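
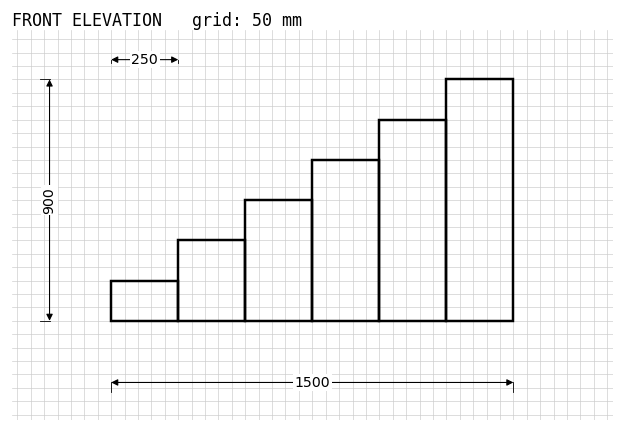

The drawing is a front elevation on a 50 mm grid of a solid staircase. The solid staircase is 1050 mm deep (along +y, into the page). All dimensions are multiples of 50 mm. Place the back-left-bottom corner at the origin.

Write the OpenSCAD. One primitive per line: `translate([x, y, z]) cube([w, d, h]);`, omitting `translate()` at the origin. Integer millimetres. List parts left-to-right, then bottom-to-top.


cube([250, 1050, 150]);
translate([250, 0, 0]) cube([250, 1050, 300]);
translate([500, 0, 0]) cube([250, 1050, 450]);
translate([750, 0, 0]) cube([250, 1050, 600]);
translate([1000, 0, 0]) cube([250, 1050, 750]);
translate([1250, 0, 0]) cube([250, 1050, 900]);


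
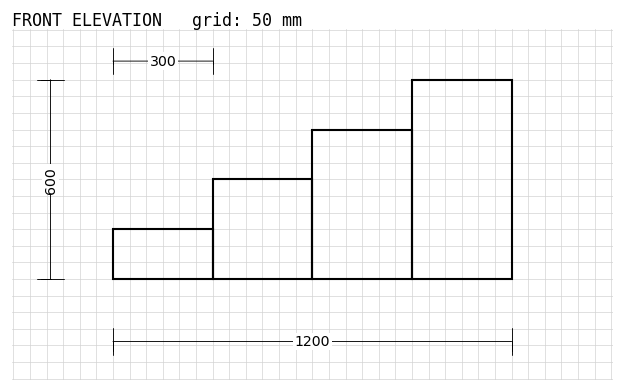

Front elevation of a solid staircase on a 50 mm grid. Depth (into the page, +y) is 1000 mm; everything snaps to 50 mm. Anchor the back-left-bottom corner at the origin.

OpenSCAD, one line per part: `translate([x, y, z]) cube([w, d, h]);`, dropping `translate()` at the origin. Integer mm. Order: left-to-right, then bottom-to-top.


cube([300, 1000, 150]);
translate([300, 0, 0]) cube([300, 1000, 300]);
translate([600, 0, 0]) cube([300, 1000, 450]);
translate([900, 0, 0]) cube([300, 1000, 600]);


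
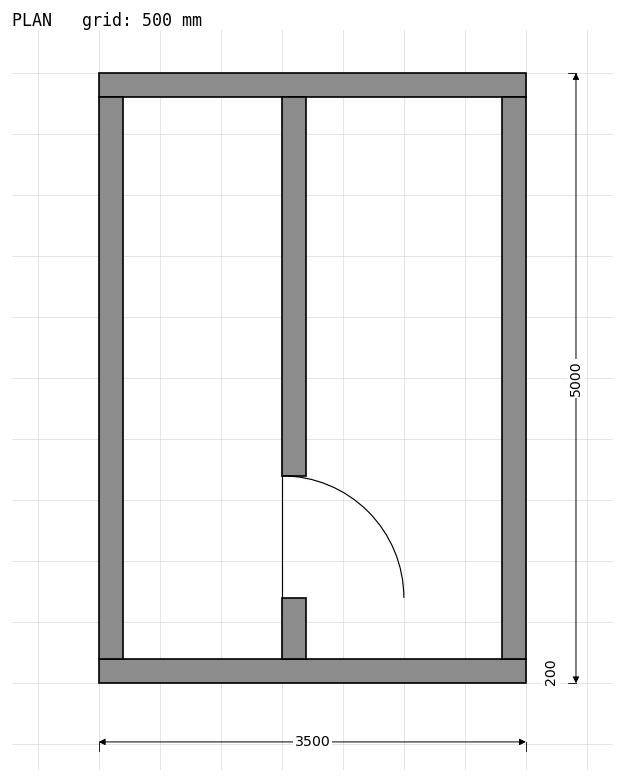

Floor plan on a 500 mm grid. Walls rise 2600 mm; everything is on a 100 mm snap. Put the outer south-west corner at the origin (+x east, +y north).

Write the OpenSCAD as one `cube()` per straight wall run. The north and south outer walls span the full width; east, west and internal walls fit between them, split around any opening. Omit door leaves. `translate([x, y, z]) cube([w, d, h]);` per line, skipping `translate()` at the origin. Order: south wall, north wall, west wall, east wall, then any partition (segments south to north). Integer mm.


cube([3500, 200, 2600]);
translate([0, 4800, 0]) cube([3500, 200, 2600]);
translate([0, 200, 0]) cube([200, 4600, 2600]);
translate([3300, 200, 0]) cube([200, 4600, 2600]);
translate([1500, 200, 0]) cube([200, 500, 2600]);
translate([1500, 1700, 0]) cube([200, 3100, 2600]);


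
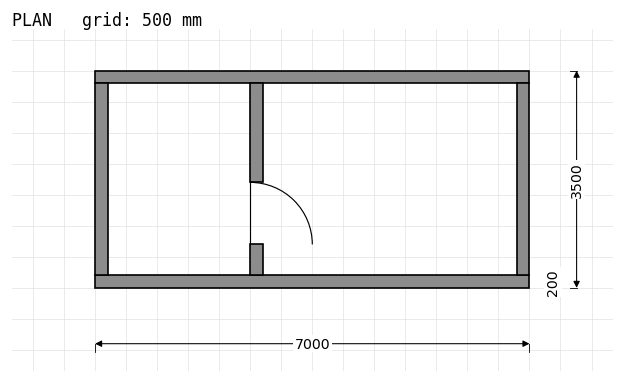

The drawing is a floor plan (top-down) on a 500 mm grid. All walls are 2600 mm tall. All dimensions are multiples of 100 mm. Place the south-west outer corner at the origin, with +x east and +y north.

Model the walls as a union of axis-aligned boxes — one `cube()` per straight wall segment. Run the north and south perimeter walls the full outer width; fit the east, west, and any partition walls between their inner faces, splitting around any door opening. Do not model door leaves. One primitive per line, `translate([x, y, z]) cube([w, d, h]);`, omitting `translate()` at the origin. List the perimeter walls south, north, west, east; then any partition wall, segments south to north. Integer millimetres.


cube([7000, 200, 2600]);
translate([0, 3300, 0]) cube([7000, 200, 2600]);
translate([0, 200, 0]) cube([200, 3100, 2600]);
translate([6800, 200, 0]) cube([200, 3100, 2600]);
translate([2500, 200, 0]) cube([200, 500, 2600]);
translate([2500, 1700, 0]) cube([200, 1600, 2600]);


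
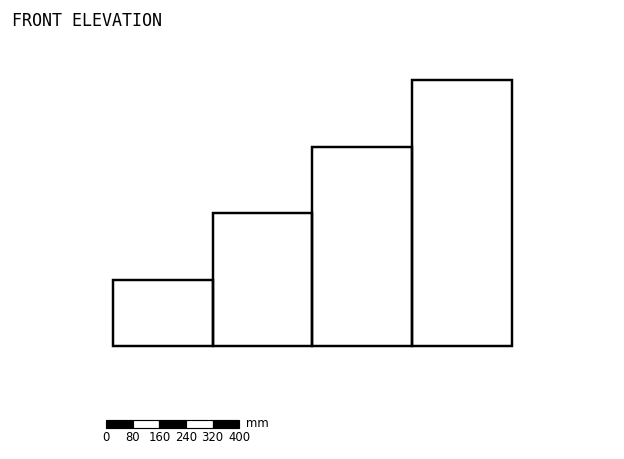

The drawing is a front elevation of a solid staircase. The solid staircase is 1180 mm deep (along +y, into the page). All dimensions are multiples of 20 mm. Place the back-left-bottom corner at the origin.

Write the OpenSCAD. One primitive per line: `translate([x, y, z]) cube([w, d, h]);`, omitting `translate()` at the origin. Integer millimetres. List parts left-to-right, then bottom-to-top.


cube([300, 1180, 200]);
translate([300, 0, 0]) cube([300, 1180, 400]);
translate([600, 0, 0]) cube([300, 1180, 600]);
translate([900, 0, 0]) cube([300, 1180, 800]);


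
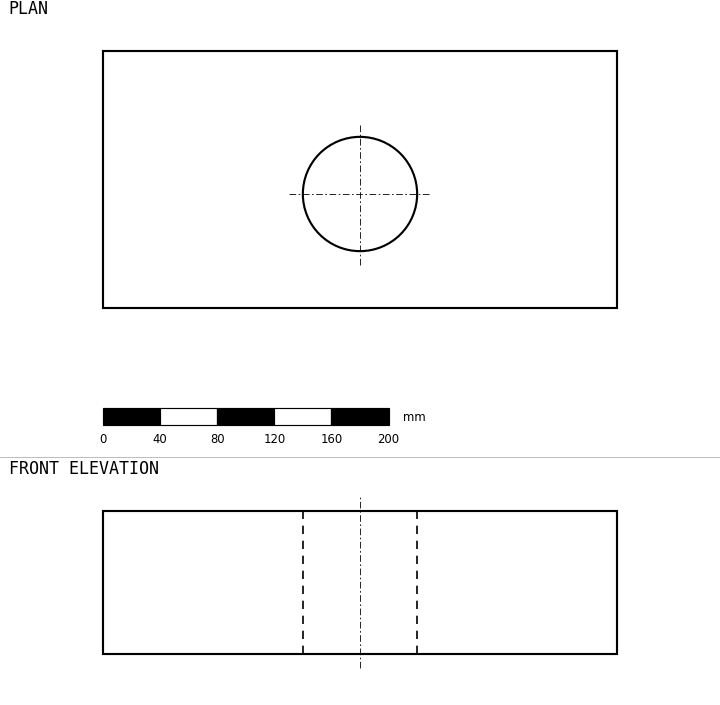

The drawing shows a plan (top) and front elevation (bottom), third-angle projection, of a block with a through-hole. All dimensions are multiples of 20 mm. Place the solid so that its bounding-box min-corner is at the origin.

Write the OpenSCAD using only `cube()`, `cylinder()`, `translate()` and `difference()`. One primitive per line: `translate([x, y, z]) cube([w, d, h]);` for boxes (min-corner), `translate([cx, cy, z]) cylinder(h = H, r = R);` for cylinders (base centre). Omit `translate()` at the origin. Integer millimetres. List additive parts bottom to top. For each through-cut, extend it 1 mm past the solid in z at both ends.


difference() {
  cube([360, 180, 100]);
  translate([180, 80, -1]) cylinder(h = 102, r = 40);
}


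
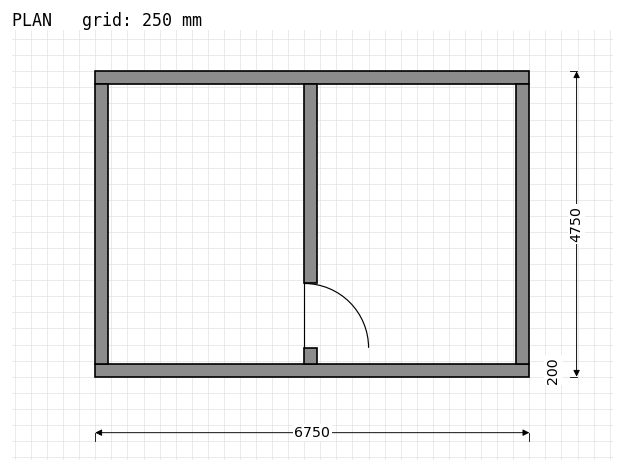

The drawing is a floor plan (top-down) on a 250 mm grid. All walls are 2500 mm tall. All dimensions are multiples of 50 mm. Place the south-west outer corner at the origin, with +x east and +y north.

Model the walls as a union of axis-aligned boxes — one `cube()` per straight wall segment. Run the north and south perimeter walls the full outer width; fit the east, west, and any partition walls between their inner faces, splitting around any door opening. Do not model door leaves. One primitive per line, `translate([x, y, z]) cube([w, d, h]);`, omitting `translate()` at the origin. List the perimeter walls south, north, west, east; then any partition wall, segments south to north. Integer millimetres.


cube([6750, 200, 2500]);
translate([0, 4550, 0]) cube([6750, 200, 2500]);
translate([0, 200, 0]) cube([200, 4350, 2500]);
translate([6550, 200, 0]) cube([200, 4350, 2500]);
translate([3250, 200, 0]) cube([200, 250, 2500]);
translate([3250, 1450, 0]) cube([200, 3100, 2500]);


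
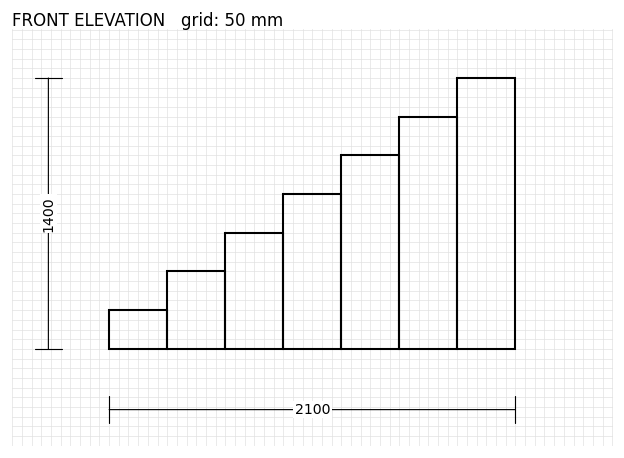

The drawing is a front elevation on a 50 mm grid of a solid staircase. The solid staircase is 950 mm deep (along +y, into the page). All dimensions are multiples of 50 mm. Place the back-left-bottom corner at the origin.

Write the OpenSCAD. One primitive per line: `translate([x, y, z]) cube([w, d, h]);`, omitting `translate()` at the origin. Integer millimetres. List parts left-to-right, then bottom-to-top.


cube([300, 950, 200]);
translate([300, 0, 0]) cube([300, 950, 400]);
translate([600, 0, 0]) cube([300, 950, 600]);
translate([900, 0, 0]) cube([300, 950, 800]);
translate([1200, 0, 0]) cube([300, 950, 1000]);
translate([1500, 0, 0]) cube([300, 950, 1200]);
translate([1800, 0, 0]) cube([300, 950, 1400]);


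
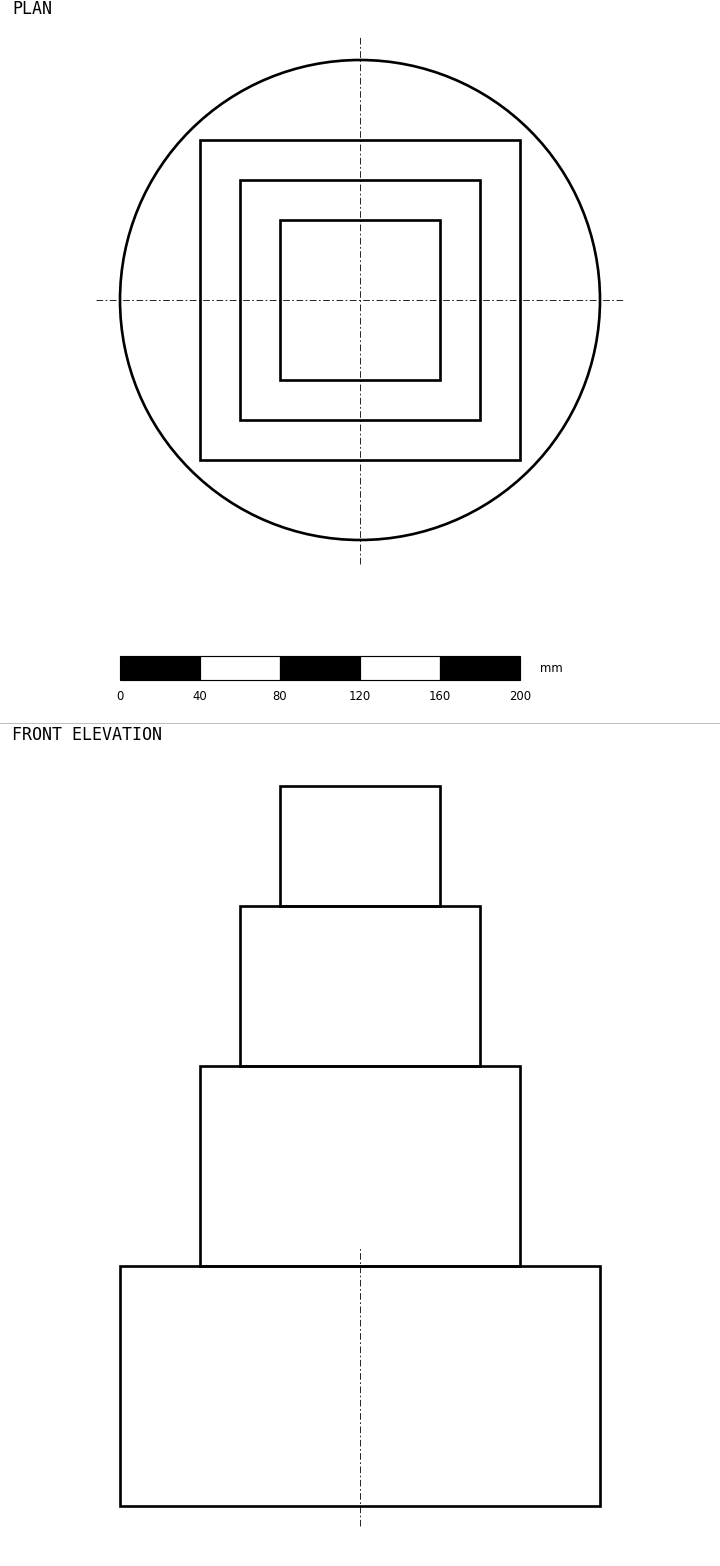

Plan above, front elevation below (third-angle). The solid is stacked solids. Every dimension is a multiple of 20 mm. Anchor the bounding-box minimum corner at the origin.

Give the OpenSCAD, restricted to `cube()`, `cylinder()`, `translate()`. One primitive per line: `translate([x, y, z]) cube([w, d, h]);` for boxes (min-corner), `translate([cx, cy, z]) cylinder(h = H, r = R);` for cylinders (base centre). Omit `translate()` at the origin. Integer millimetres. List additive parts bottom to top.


translate([120, 120, 0]) cylinder(h = 120, r = 120);
translate([40, 40, 120]) cube([160, 160, 100]);
translate([60, 60, 220]) cube([120, 120, 80]);
translate([80, 80, 300]) cube([80, 80, 60]);


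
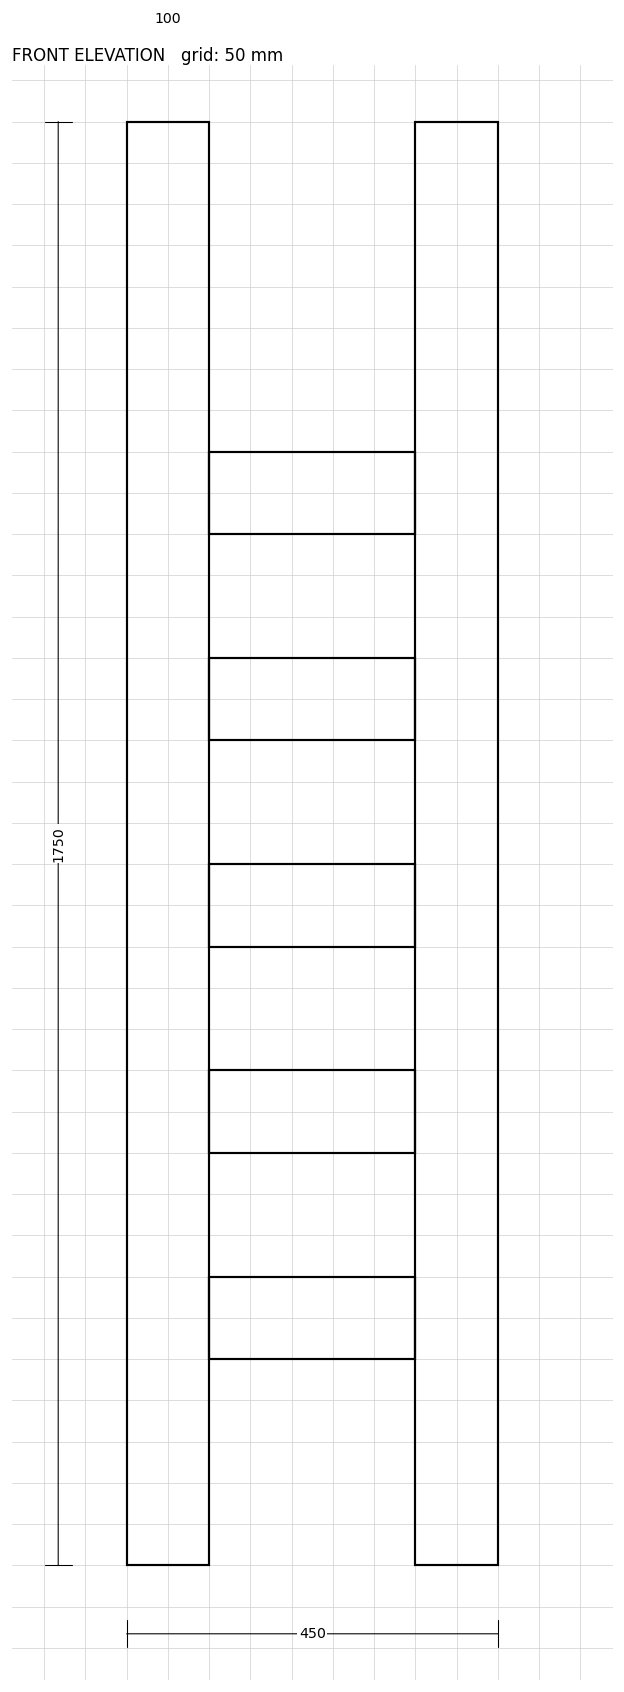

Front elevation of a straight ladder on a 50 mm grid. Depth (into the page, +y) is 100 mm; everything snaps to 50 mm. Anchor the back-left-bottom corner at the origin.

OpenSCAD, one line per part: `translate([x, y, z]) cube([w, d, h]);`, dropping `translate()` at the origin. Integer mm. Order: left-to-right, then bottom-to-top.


cube([100, 100, 1750]);
translate([100, 0, 250]) cube([250, 100, 100]);
translate([100, 0, 500]) cube([250, 100, 100]);
translate([100, 0, 750]) cube([250, 100, 100]);
translate([100, 0, 1000]) cube([250, 100, 100]);
translate([100, 0, 1250]) cube([250, 100, 100]);
translate([350, 0, 0]) cube([100, 100, 1750]);


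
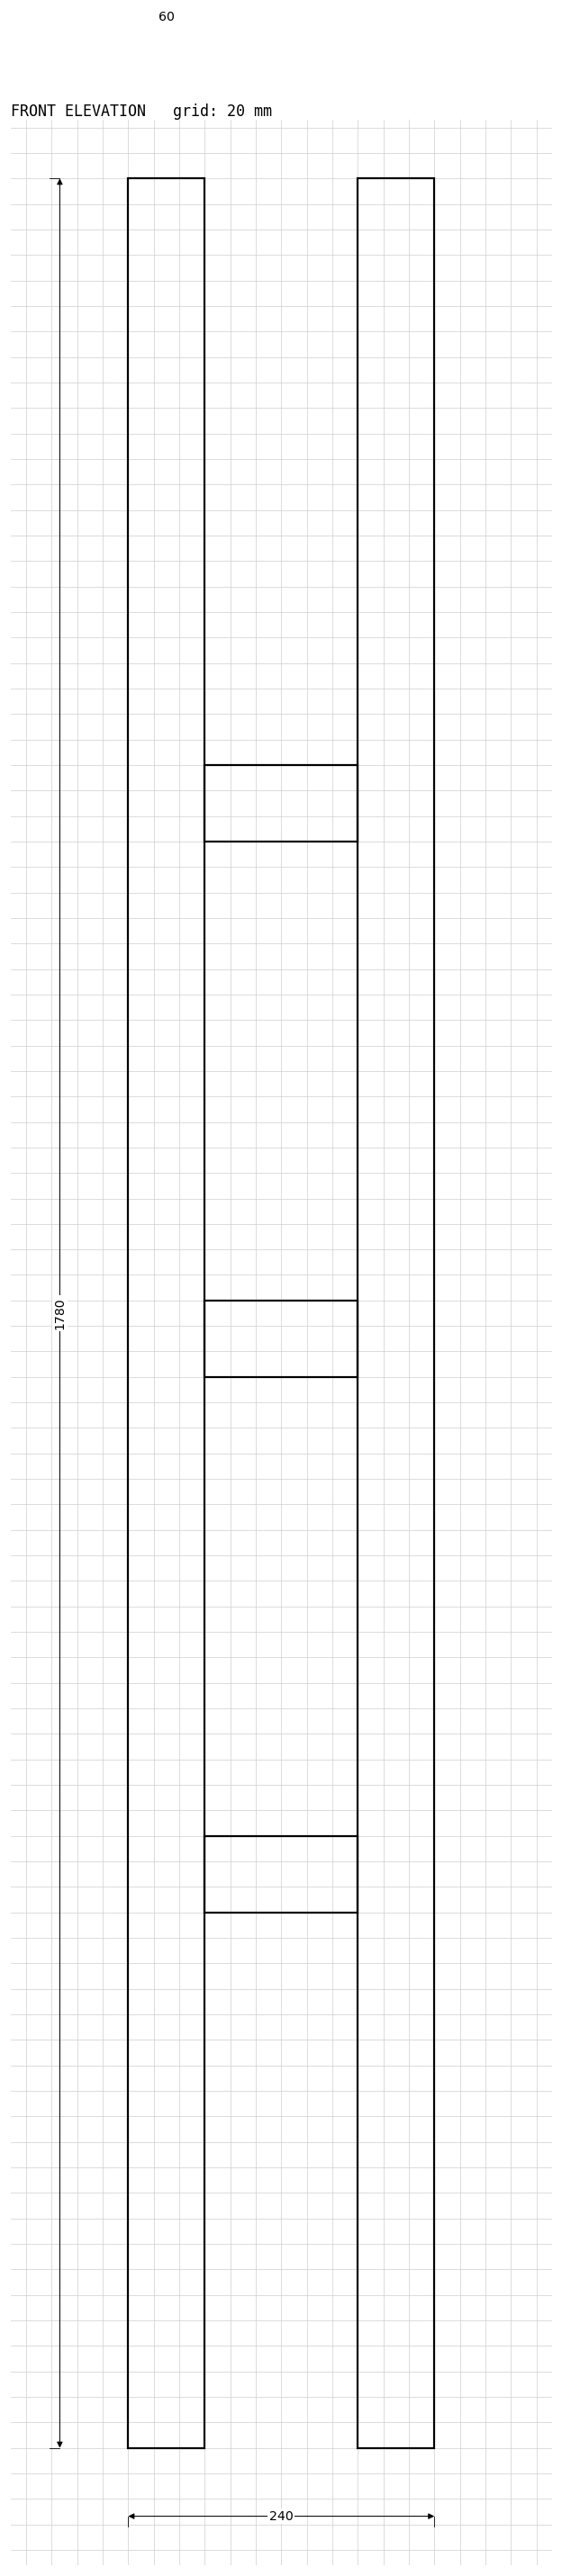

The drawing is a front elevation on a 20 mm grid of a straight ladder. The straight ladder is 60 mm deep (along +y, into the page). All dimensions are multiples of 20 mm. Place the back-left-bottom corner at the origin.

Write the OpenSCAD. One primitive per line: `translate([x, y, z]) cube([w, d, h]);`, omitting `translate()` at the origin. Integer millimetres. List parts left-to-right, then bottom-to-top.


cube([60, 60, 1780]);
translate([60, 0, 420]) cube([120, 60, 60]);
translate([60, 0, 840]) cube([120, 60, 60]);
translate([60, 0, 1260]) cube([120, 60, 60]);
translate([180, 0, 0]) cube([60, 60, 1780]);


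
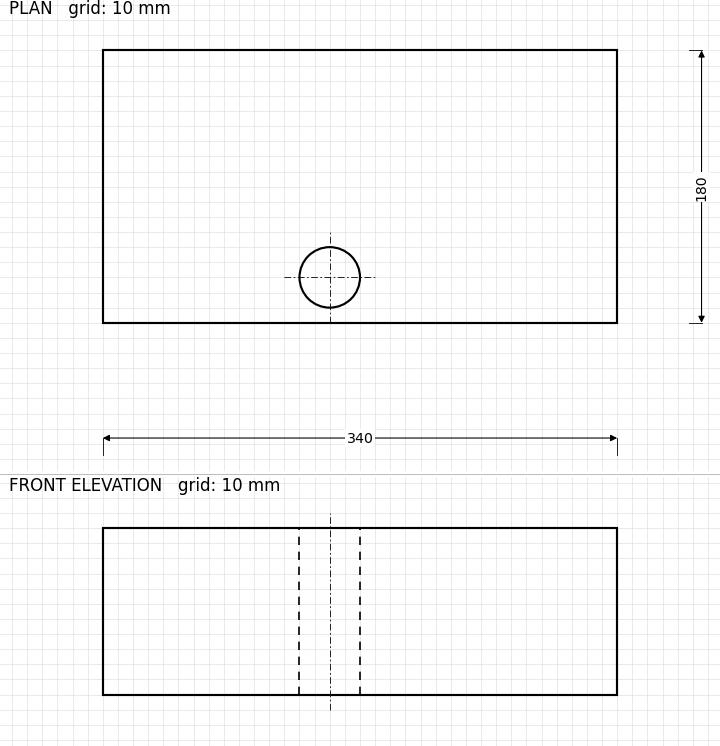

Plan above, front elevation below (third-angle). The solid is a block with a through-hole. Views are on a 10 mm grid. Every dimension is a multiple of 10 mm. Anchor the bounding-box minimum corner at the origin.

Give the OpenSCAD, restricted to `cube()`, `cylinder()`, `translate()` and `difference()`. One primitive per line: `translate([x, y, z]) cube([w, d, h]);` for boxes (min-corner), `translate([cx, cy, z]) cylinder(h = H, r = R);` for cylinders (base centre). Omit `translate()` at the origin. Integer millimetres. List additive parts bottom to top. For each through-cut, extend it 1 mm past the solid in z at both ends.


difference() {
  cube([340, 180, 110]);
  translate([150, 30, -1]) cylinder(h = 112, r = 20);
}


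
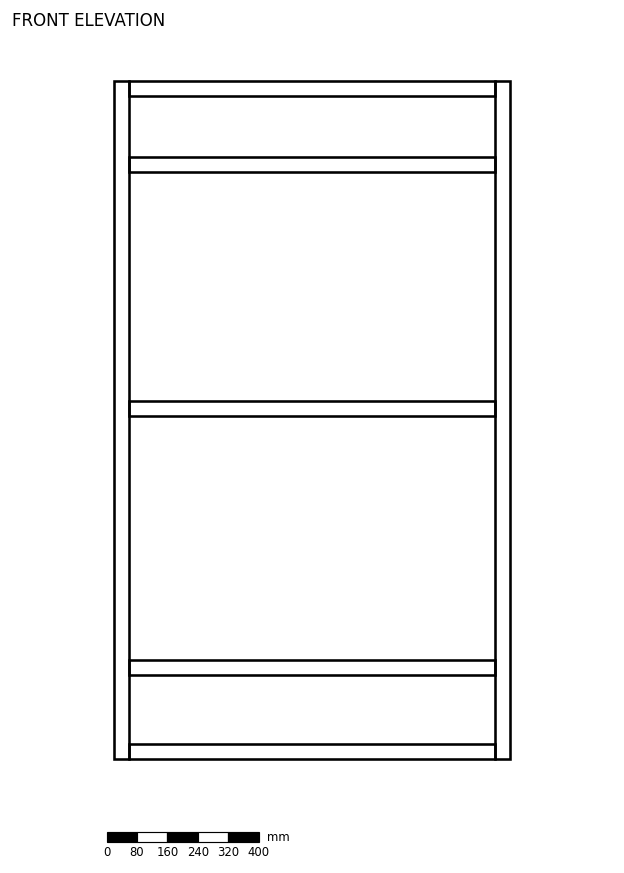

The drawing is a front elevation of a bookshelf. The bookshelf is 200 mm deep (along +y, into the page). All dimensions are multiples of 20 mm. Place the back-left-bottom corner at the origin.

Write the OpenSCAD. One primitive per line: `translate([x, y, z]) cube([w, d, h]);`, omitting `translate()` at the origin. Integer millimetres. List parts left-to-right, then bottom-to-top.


cube([40, 200, 1780]);
translate([40, 0, 0]) cube([960, 200, 40]);
translate([40, 0, 220]) cube([960, 200, 40]);
translate([40, 0, 900]) cube([960, 200, 40]);
translate([40, 0, 1540]) cube([960, 200, 40]);
translate([40, 0, 1740]) cube([960, 200, 40]);
translate([1000, 0, 0]) cube([40, 200, 1780]);


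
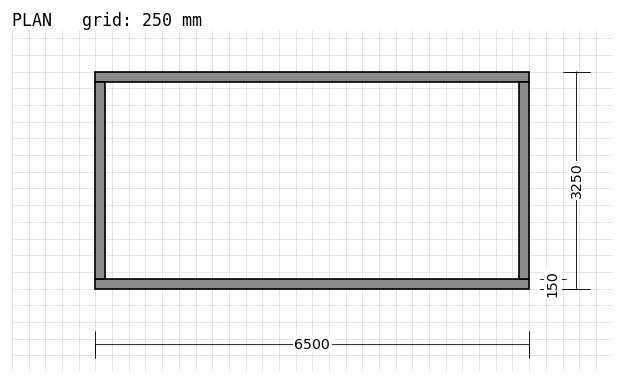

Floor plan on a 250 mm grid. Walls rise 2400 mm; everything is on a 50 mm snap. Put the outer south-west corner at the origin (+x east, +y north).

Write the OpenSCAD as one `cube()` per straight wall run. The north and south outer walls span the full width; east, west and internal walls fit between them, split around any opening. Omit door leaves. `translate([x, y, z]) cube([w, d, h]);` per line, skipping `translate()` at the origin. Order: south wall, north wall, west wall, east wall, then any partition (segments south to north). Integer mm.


cube([6500, 150, 2400]);
translate([0, 3100, 0]) cube([6500, 150, 2400]);
translate([0, 150, 0]) cube([150, 2950, 2400]);
translate([6350, 150, 0]) cube([150, 2950, 2400]);


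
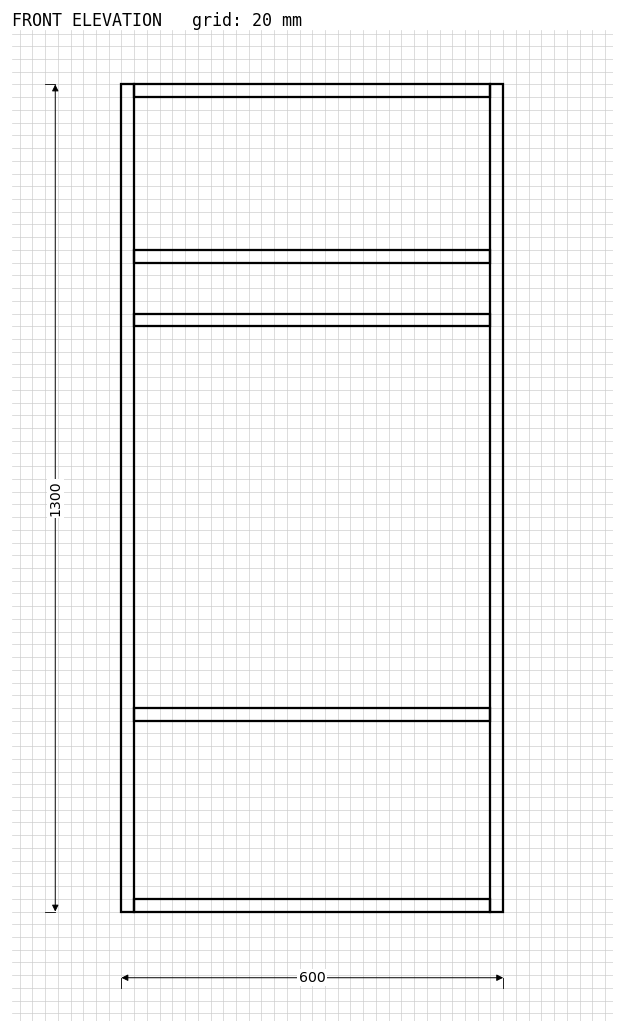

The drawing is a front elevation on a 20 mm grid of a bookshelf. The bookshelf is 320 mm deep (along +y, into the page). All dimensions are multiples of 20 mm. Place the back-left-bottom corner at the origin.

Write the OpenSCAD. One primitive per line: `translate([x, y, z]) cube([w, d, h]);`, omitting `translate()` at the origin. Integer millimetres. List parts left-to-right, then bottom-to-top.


cube([20, 320, 1300]);
translate([20, 0, 0]) cube([560, 320, 20]);
translate([20, 0, 300]) cube([560, 320, 20]);
translate([20, 0, 920]) cube([560, 320, 20]);
translate([20, 0, 1020]) cube([560, 320, 20]);
translate([20, 0, 1280]) cube([560, 320, 20]);
translate([580, 0, 0]) cube([20, 320, 1300]);


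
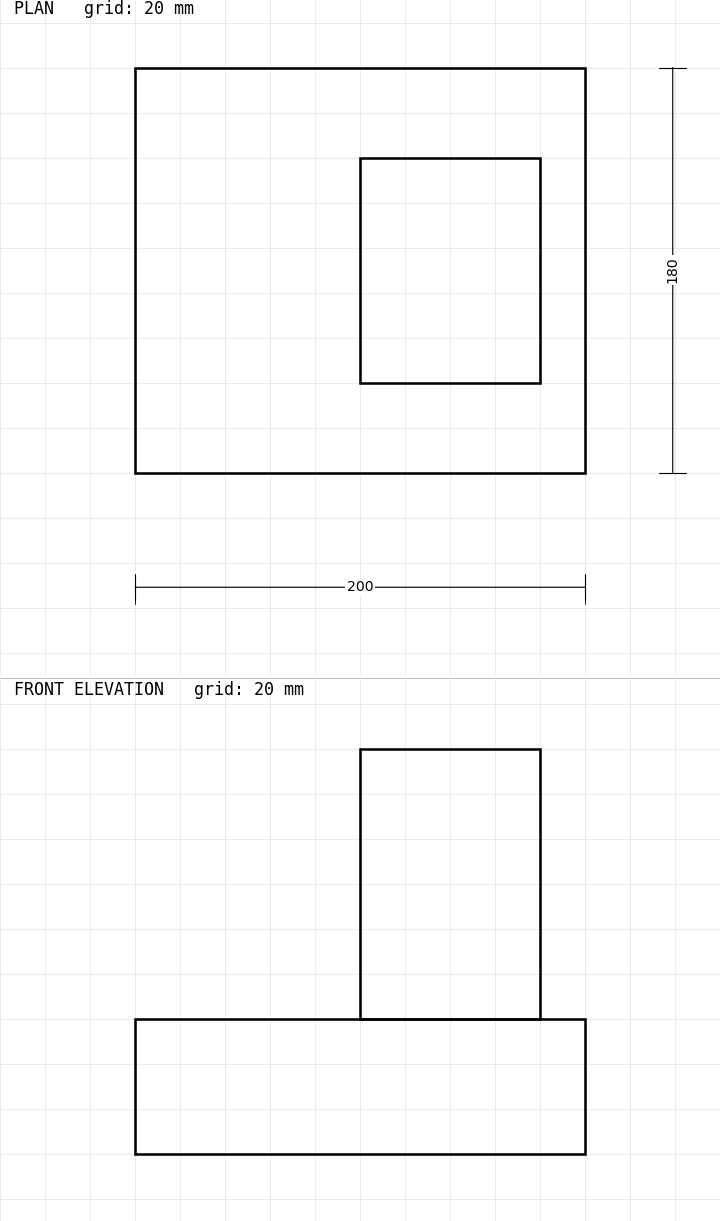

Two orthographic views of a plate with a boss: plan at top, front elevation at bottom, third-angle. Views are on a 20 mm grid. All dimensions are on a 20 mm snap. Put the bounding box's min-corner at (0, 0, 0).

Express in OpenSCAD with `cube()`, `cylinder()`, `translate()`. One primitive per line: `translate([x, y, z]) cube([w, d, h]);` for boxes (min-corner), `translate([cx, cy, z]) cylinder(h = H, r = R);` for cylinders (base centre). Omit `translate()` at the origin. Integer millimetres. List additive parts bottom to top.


cube([200, 180, 60]);
translate([100, 40, 60]) cube([80, 100, 120]);


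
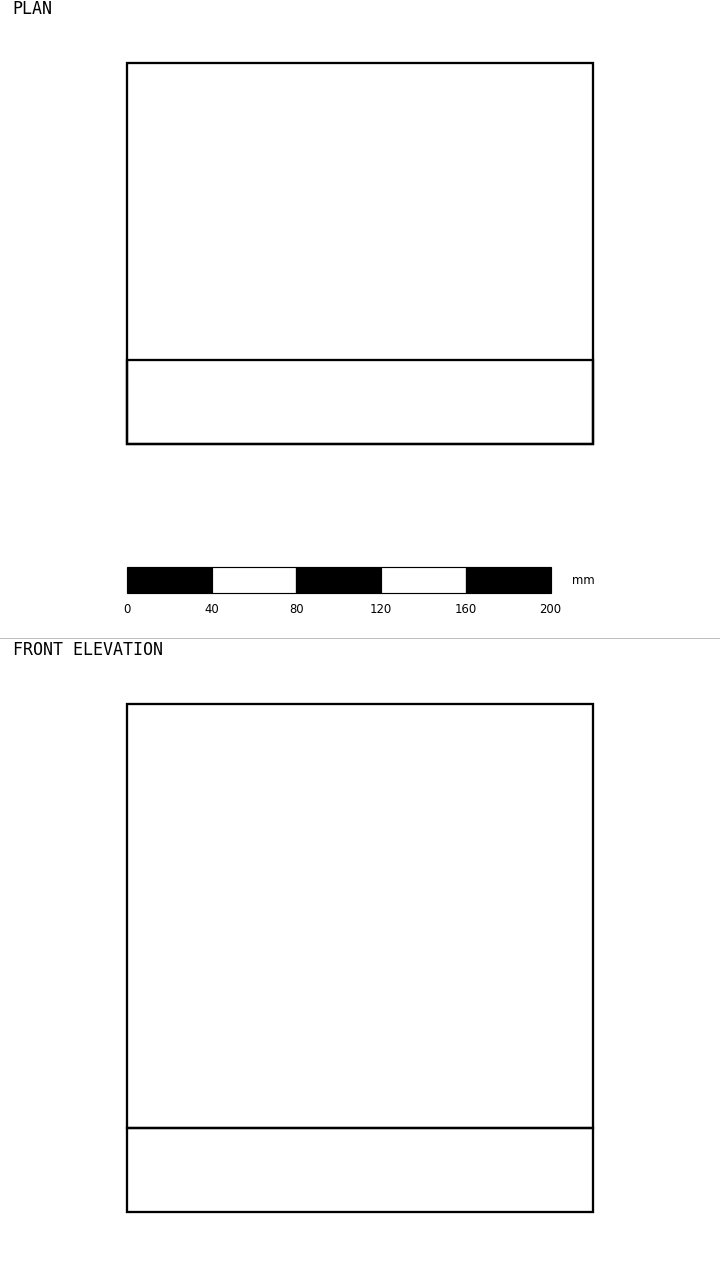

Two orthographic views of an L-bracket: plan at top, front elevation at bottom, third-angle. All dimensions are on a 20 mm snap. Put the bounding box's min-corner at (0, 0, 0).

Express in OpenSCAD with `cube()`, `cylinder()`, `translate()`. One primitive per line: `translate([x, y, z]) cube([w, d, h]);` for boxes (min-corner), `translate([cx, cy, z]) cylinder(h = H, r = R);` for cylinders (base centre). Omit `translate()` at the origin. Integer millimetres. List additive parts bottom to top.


cube([220, 180, 40]);
translate([0, 0, 40]) cube([220, 40, 200]);


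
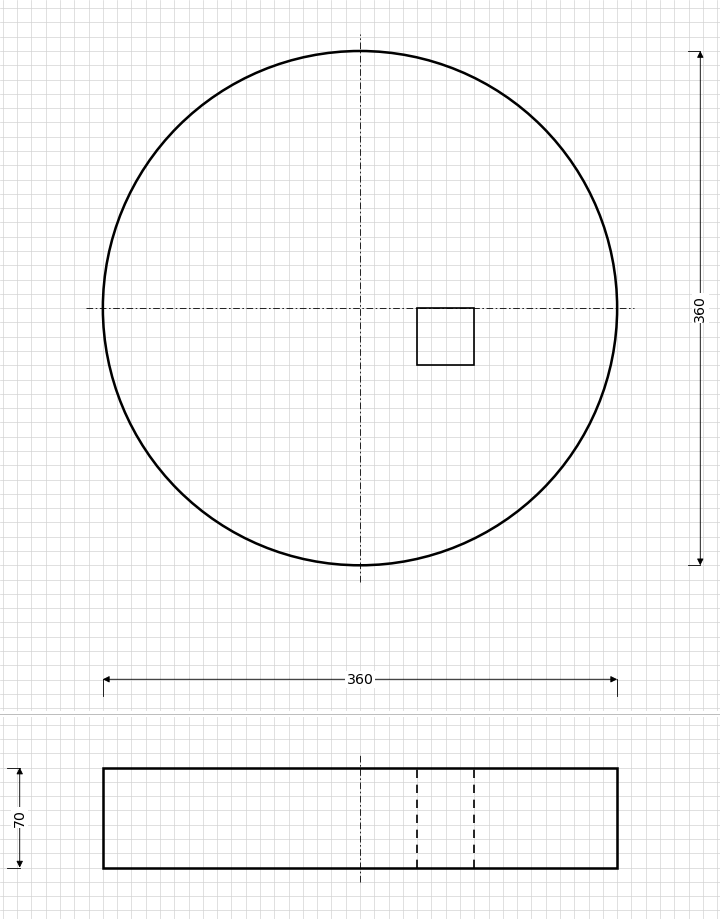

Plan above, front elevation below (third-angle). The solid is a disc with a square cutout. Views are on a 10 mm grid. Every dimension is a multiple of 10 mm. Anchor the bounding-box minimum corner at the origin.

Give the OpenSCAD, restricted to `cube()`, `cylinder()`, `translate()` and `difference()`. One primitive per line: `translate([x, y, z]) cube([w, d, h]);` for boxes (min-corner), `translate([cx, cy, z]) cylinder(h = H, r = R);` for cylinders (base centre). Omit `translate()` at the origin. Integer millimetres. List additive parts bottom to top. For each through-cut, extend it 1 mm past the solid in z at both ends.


difference() {
  translate([180, 180, 0]) cylinder(h = 70, r = 180);
  translate([220, 140, -1]) cube([40, 40, 72]);
}


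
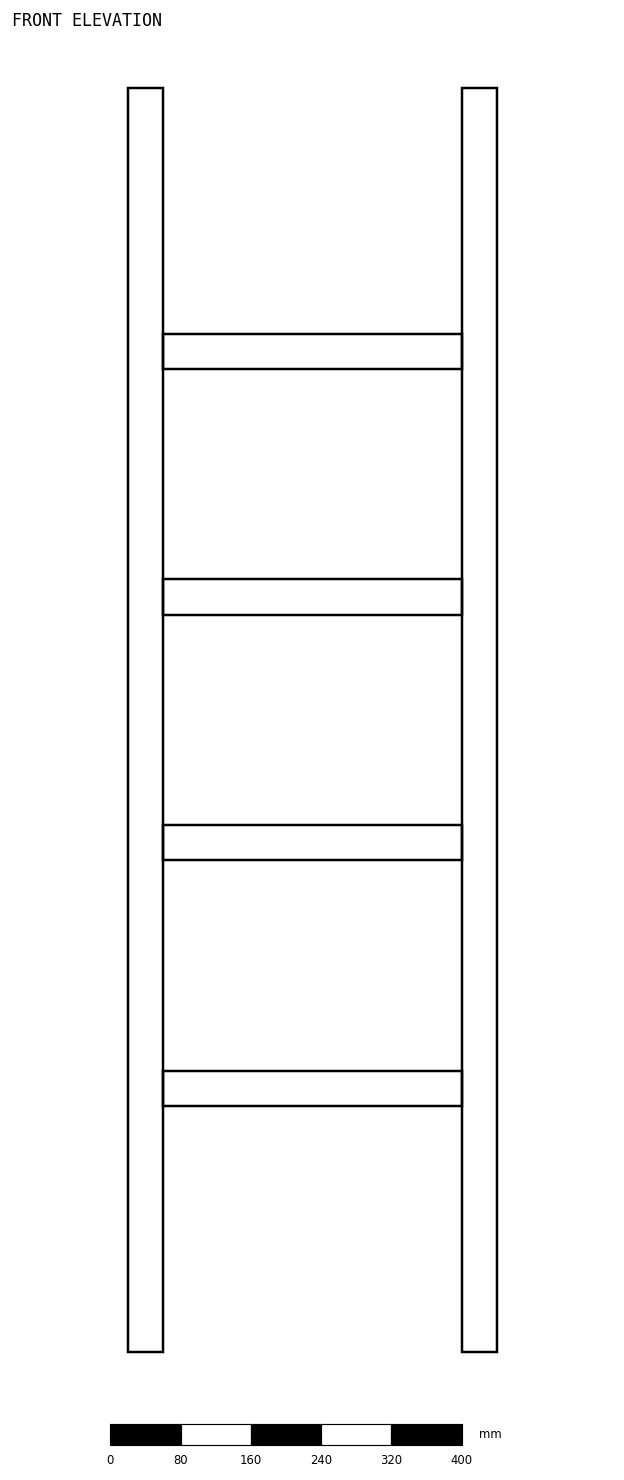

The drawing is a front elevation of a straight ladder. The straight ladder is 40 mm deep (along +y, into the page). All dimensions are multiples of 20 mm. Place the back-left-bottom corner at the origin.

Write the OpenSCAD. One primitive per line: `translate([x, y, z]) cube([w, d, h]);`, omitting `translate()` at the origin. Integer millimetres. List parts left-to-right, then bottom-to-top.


cube([40, 40, 1440]);
translate([40, 0, 280]) cube([340, 40, 40]);
translate([40, 0, 560]) cube([340, 40, 40]);
translate([40, 0, 840]) cube([340, 40, 40]);
translate([40, 0, 1120]) cube([340, 40, 40]);
translate([380, 0, 0]) cube([40, 40, 1440]);


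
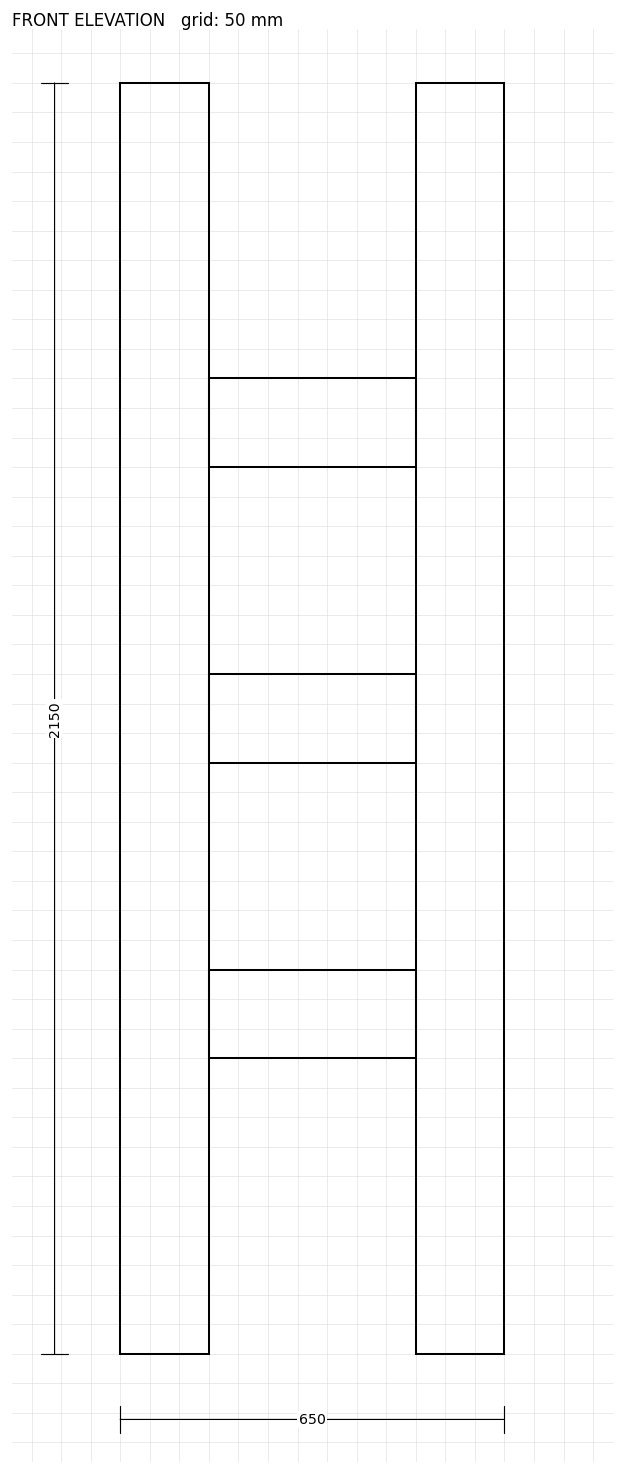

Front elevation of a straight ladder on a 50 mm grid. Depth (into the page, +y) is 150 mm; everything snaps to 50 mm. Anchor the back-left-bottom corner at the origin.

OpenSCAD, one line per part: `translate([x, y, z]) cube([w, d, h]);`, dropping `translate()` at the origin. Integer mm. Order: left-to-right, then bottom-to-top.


cube([150, 150, 2150]);
translate([150, 0, 500]) cube([350, 150, 150]);
translate([150, 0, 1000]) cube([350, 150, 150]);
translate([150, 0, 1500]) cube([350, 150, 150]);
translate([500, 0, 0]) cube([150, 150, 2150]);


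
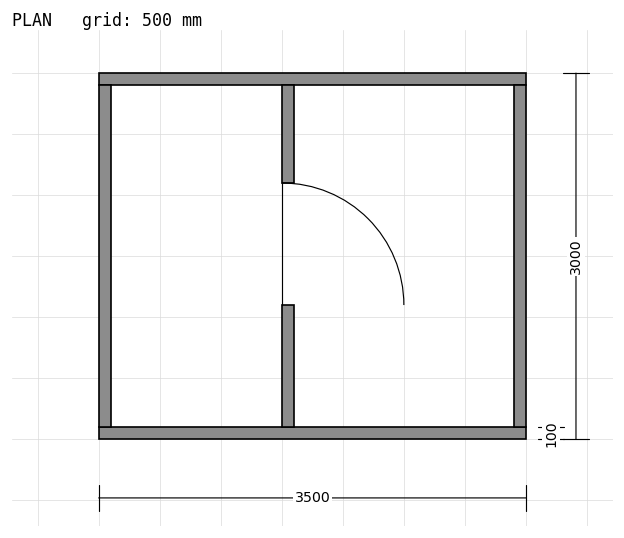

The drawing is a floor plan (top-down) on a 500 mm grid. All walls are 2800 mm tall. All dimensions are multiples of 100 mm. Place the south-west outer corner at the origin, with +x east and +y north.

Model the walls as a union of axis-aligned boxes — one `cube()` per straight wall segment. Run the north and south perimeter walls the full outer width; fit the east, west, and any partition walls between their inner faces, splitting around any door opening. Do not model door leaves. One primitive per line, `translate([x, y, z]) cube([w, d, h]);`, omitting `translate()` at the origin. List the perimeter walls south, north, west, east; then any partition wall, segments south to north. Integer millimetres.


cube([3500, 100, 2800]);
translate([0, 2900, 0]) cube([3500, 100, 2800]);
translate([0, 100, 0]) cube([100, 2800, 2800]);
translate([3400, 100, 0]) cube([100, 2800, 2800]);
translate([1500, 100, 0]) cube([100, 1000, 2800]);
translate([1500, 2100, 0]) cube([100, 800, 2800]);


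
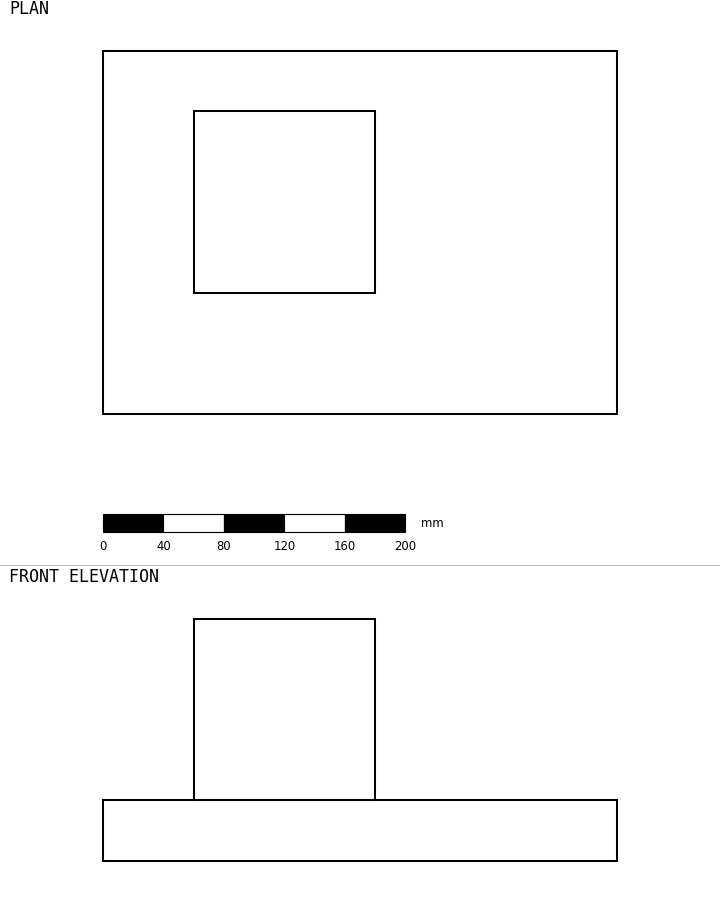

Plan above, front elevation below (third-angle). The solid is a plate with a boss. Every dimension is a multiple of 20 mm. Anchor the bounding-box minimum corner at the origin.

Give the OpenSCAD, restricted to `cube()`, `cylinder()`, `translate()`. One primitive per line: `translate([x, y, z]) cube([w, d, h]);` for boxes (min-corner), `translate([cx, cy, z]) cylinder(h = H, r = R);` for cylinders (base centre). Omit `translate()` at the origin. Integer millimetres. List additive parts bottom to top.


cube([340, 240, 40]);
translate([60, 80, 40]) cube([120, 120, 120]);


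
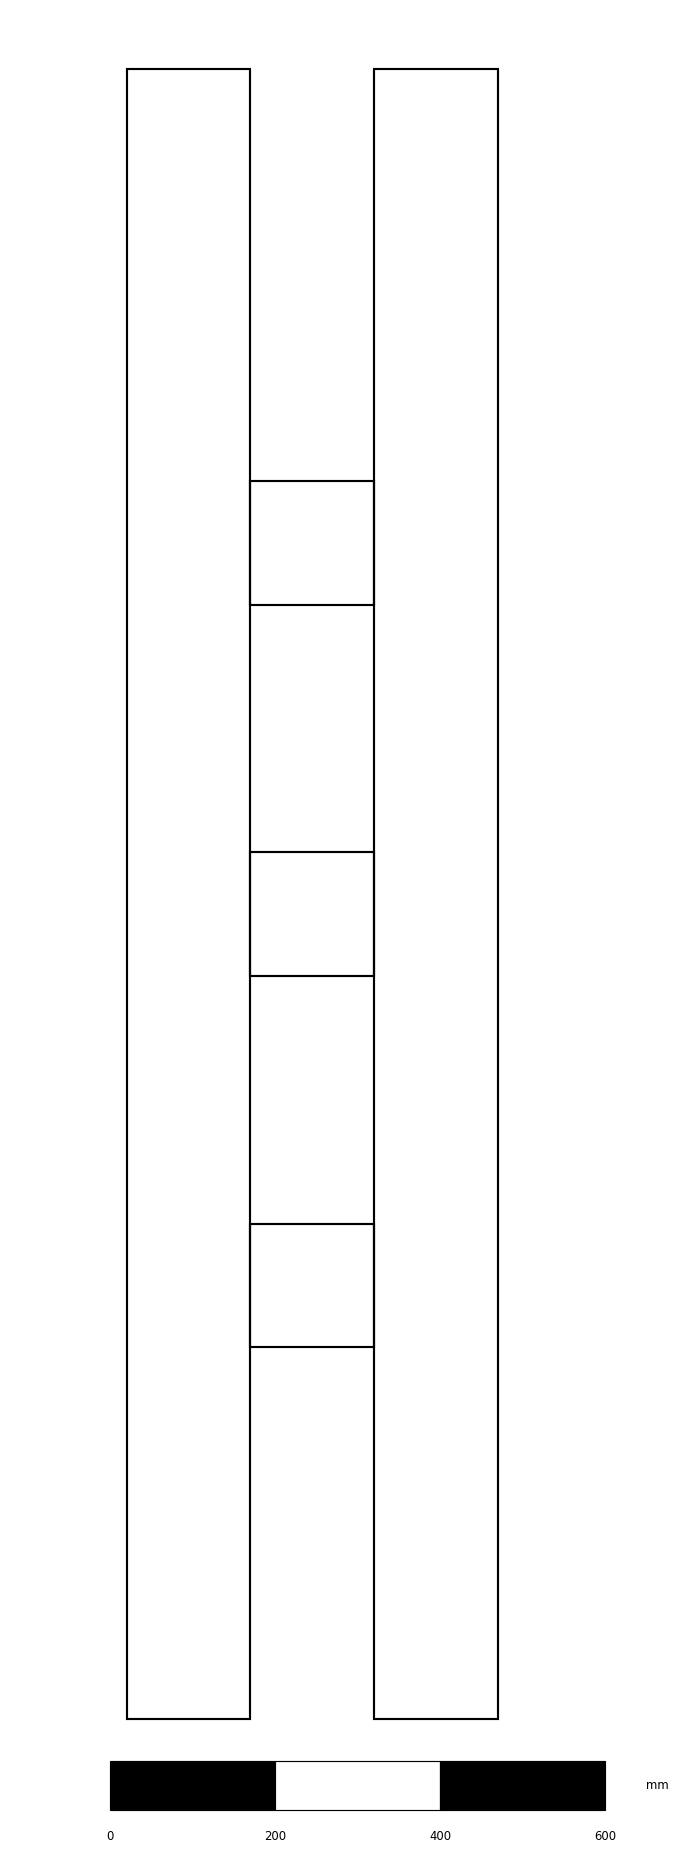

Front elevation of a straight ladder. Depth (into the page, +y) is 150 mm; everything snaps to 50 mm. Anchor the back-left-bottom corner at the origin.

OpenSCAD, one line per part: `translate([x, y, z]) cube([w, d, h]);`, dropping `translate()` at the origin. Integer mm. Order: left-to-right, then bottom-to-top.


cube([150, 150, 2000]);
translate([150, 0, 450]) cube([150, 150, 150]);
translate([150, 0, 900]) cube([150, 150, 150]);
translate([150, 0, 1350]) cube([150, 150, 150]);
translate([300, 0, 0]) cube([150, 150, 2000]);


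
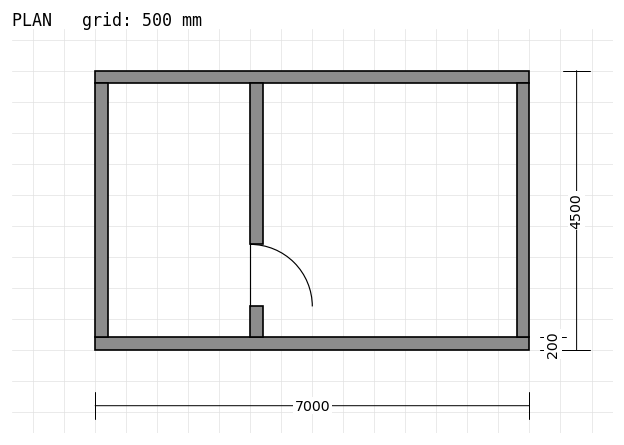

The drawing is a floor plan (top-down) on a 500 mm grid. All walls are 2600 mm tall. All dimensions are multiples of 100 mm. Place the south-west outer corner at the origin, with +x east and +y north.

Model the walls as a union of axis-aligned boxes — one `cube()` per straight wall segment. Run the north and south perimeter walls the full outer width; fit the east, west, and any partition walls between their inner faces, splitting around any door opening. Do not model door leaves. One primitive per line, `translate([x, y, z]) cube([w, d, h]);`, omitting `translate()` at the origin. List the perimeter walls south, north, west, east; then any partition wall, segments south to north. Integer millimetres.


cube([7000, 200, 2600]);
translate([0, 4300, 0]) cube([7000, 200, 2600]);
translate([0, 200, 0]) cube([200, 4100, 2600]);
translate([6800, 200, 0]) cube([200, 4100, 2600]);
translate([2500, 200, 0]) cube([200, 500, 2600]);
translate([2500, 1700, 0]) cube([200, 2600, 2600]);


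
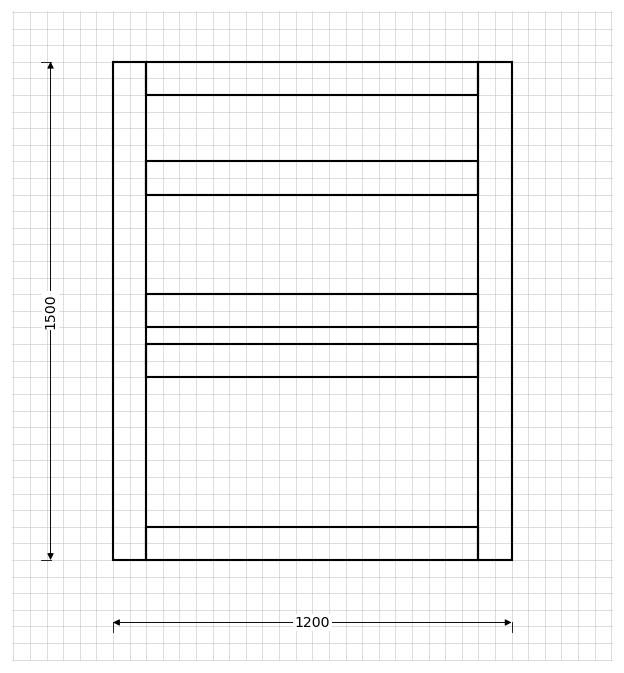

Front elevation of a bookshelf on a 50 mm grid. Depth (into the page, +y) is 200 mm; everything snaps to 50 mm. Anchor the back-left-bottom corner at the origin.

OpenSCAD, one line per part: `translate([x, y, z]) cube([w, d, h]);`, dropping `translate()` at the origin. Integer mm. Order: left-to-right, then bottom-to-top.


cube([100, 200, 1500]);
translate([100, 0, 0]) cube([1000, 200, 100]);
translate([100, 0, 550]) cube([1000, 200, 100]);
translate([100, 0, 700]) cube([1000, 200, 100]);
translate([100, 0, 1100]) cube([1000, 200, 100]);
translate([100, 0, 1400]) cube([1000, 200, 100]);
translate([1100, 0, 0]) cube([100, 200, 1500]);


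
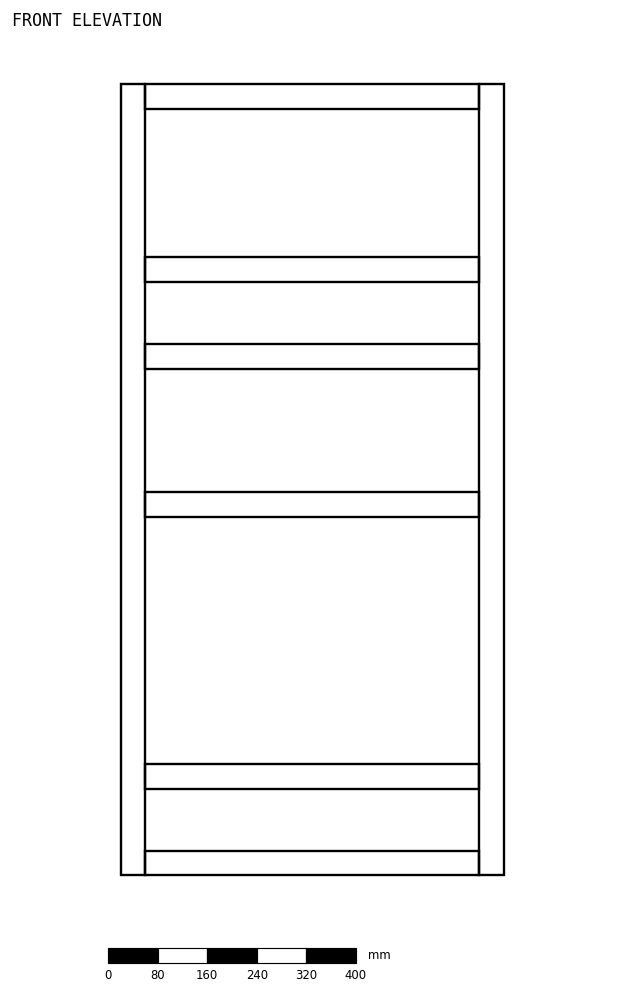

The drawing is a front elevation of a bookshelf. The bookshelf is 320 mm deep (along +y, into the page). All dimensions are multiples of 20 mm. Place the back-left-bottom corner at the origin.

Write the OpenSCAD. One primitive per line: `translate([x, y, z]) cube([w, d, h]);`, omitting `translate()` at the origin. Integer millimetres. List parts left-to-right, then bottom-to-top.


cube([40, 320, 1280]);
translate([40, 0, 0]) cube([540, 320, 40]);
translate([40, 0, 140]) cube([540, 320, 40]);
translate([40, 0, 580]) cube([540, 320, 40]);
translate([40, 0, 820]) cube([540, 320, 40]);
translate([40, 0, 960]) cube([540, 320, 40]);
translate([40, 0, 1240]) cube([540, 320, 40]);
translate([580, 0, 0]) cube([40, 320, 1280]);


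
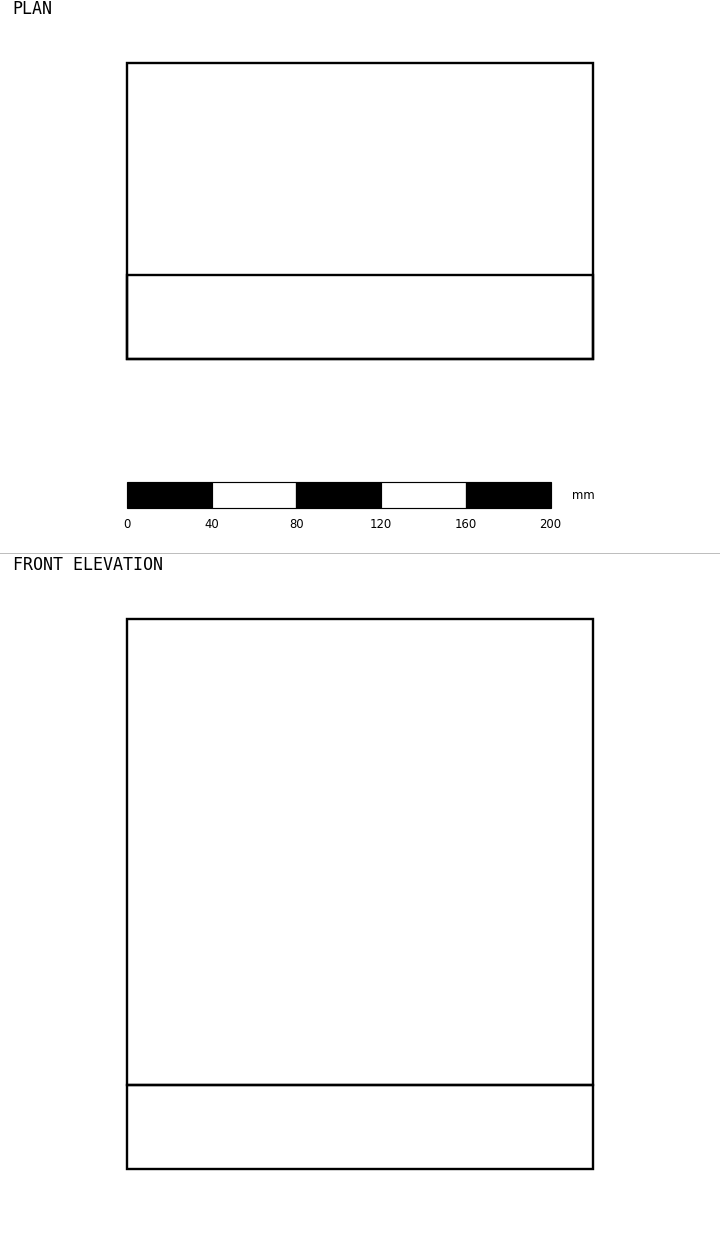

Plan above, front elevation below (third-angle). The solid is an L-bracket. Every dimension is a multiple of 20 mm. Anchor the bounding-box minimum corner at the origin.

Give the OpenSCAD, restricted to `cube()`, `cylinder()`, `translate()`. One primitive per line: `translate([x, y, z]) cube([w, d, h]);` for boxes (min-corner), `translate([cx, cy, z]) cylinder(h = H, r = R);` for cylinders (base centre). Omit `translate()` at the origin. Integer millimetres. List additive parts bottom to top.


cube([220, 140, 40]);
translate([0, 0, 40]) cube([220, 40, 220]);


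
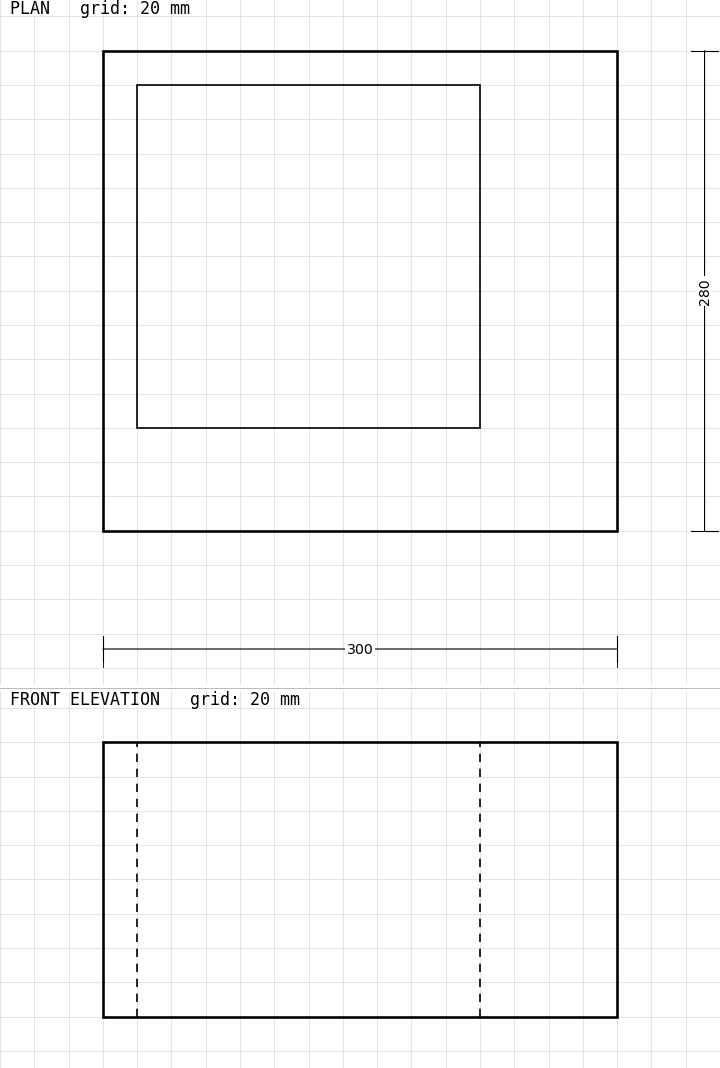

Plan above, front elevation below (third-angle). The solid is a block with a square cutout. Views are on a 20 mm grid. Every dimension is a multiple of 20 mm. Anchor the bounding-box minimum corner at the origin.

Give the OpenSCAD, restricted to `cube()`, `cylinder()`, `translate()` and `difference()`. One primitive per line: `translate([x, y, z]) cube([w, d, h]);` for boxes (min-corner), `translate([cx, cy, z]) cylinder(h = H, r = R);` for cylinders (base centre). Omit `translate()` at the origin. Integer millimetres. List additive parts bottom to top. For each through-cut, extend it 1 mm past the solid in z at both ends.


difference() {
  cube([300, 280, 160]);
  translate([20, 60, -1]) cube([200, 200, 162]);
}


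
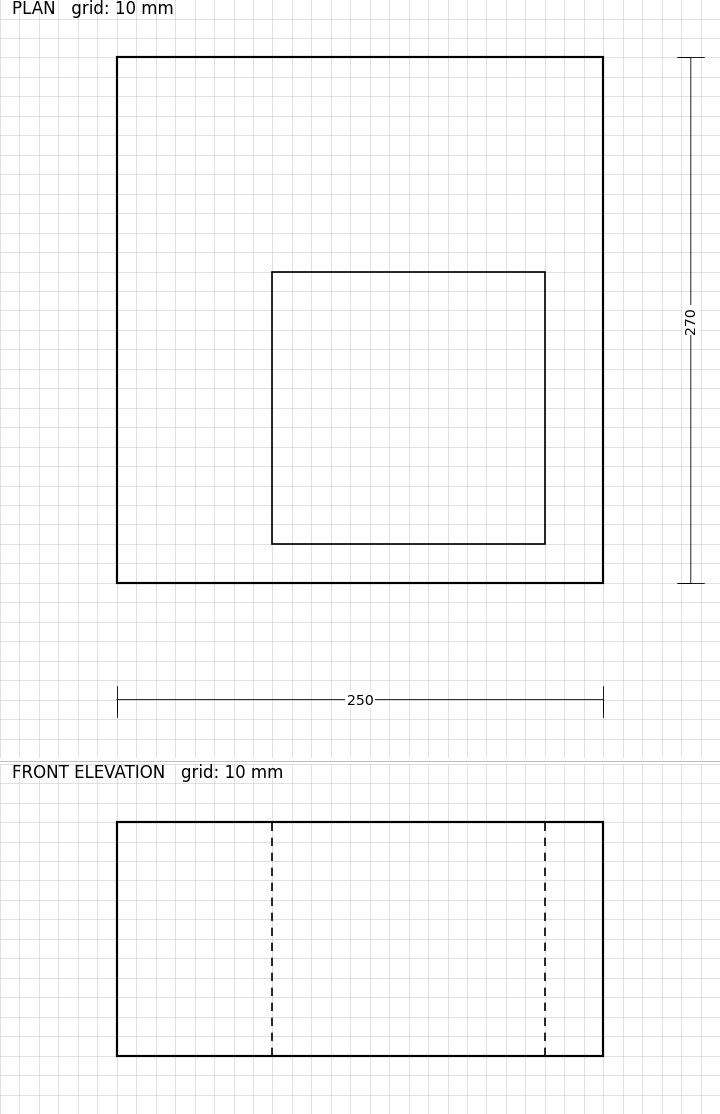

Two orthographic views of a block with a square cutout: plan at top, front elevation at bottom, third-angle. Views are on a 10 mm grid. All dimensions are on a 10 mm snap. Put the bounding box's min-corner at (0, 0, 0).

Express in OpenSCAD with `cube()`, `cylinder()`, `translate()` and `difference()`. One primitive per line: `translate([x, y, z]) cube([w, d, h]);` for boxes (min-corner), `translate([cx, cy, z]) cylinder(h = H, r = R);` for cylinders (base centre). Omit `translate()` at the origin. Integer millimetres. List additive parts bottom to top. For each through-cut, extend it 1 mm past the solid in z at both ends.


difference() {
  cube([250, 270, 120]);
  translate([80, 20, -1]) cube([140, 140, 122]);
}


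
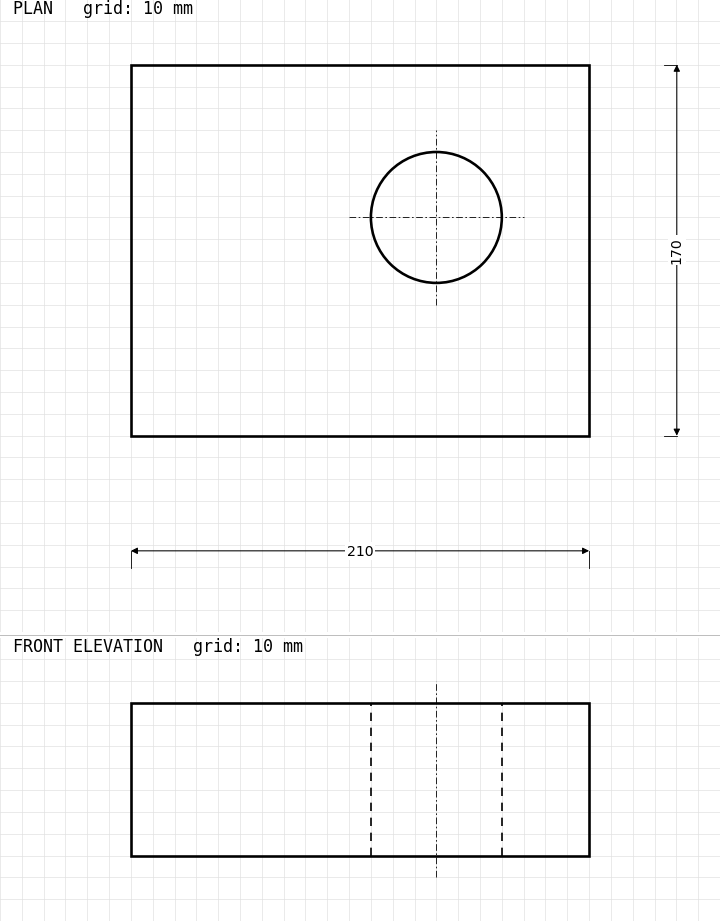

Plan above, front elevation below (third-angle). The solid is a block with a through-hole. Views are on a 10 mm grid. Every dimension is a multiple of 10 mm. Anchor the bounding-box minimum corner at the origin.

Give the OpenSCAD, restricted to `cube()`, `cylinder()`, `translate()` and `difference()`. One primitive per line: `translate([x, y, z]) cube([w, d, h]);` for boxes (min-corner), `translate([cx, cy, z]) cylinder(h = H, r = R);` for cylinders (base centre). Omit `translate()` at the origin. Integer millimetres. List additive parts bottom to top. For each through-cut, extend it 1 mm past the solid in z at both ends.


difference() {
  cube([210, 170, 70]);
  translate([140, 100, -1]) cylinder(h = 72, r = 30);
}


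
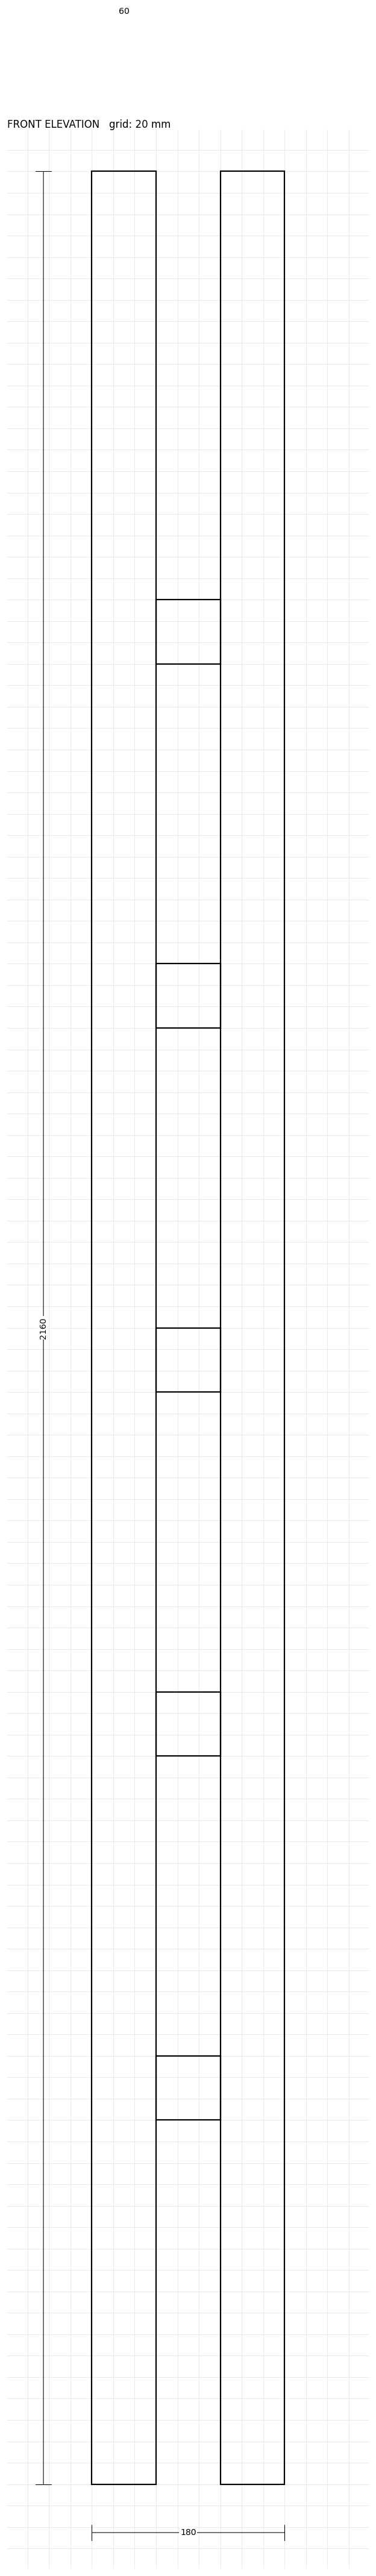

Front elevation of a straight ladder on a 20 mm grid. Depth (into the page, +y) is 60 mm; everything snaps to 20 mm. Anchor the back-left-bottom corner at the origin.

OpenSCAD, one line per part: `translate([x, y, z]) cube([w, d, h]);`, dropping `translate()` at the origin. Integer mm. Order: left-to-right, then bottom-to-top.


cube([60, 60, 2160]);
translate([60, 0, 340]) cube([60, 60, 60]);
translate([60, 0, 680]) cube([60, 60, 60]);
translate([60, 0, 1020]) cube([60, 60, 60]);
translate([60, 0, 1360]) cube([60, 60, 60]);
translate([60, 0, 1700]) cube([60, 60, 60]);
translate([120, 0, 0]) cube([60, 60, 2160]);


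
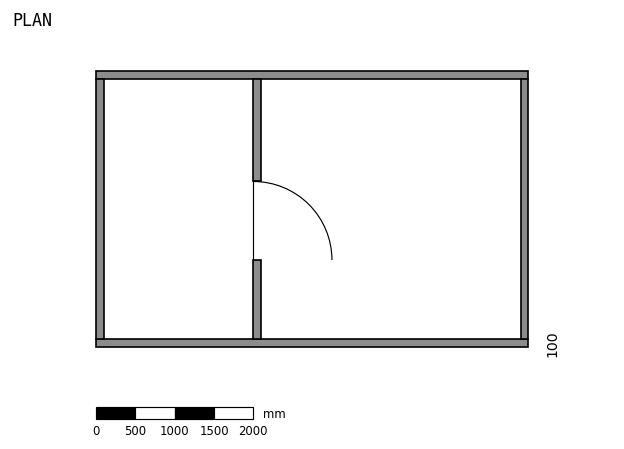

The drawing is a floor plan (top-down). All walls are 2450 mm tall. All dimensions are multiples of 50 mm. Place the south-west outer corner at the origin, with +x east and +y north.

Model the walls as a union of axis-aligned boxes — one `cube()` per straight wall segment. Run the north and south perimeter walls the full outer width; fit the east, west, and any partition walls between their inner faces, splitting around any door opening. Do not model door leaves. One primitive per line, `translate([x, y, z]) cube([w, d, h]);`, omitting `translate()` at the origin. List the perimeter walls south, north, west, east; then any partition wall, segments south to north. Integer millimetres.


cube([5500, 100, 2450]);
translate([0, 3400, 0]) cube([5500, 100, 2450]);
translate([0, 100, 0]) cube([100, 3300, 2450]);
translate([5400, 100, 0]) cube([100, 3300, 2450]);
translate([2000, 100, 0]) cube([100, 1000, 2450]);
translate([2000, 2100, 0]) cube([100, 1300, 2450]);


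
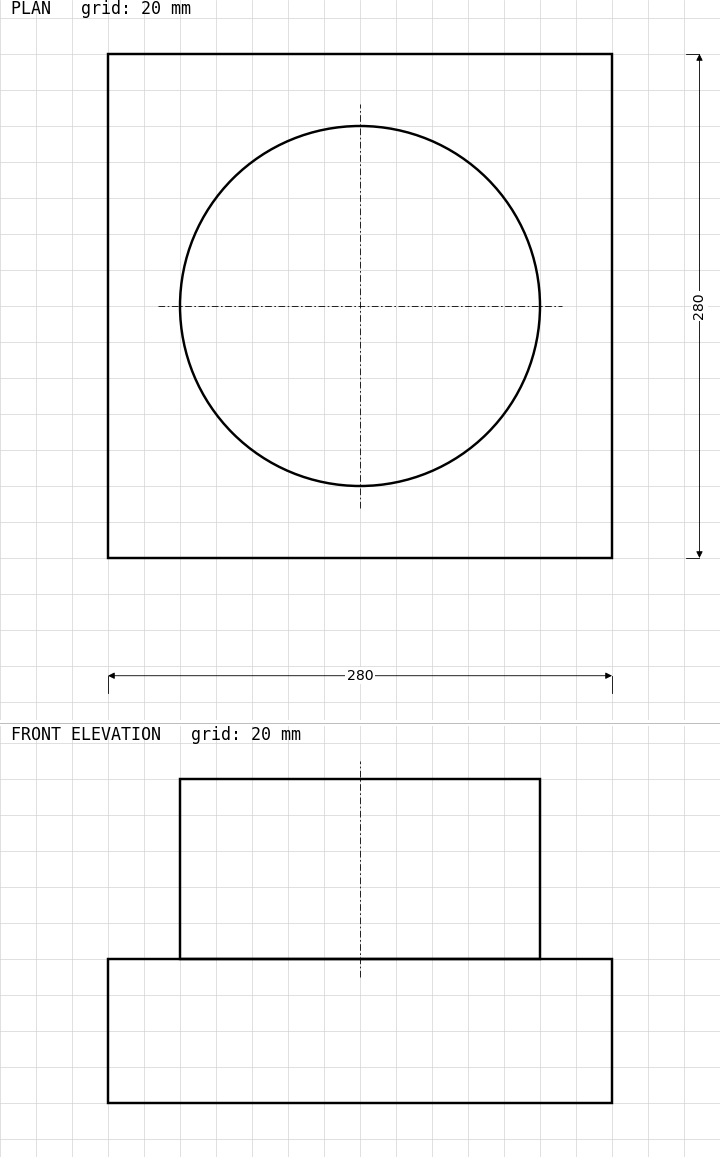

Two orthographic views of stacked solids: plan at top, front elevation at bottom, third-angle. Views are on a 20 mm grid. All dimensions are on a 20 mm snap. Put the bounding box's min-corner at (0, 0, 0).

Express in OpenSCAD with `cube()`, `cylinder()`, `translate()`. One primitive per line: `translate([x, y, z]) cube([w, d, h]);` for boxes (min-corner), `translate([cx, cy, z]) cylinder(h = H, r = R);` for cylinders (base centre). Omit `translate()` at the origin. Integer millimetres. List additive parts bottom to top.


cube([280, 280, 80]);
translate([140, 140, 80]) cylinder(h = 100, r = 100);


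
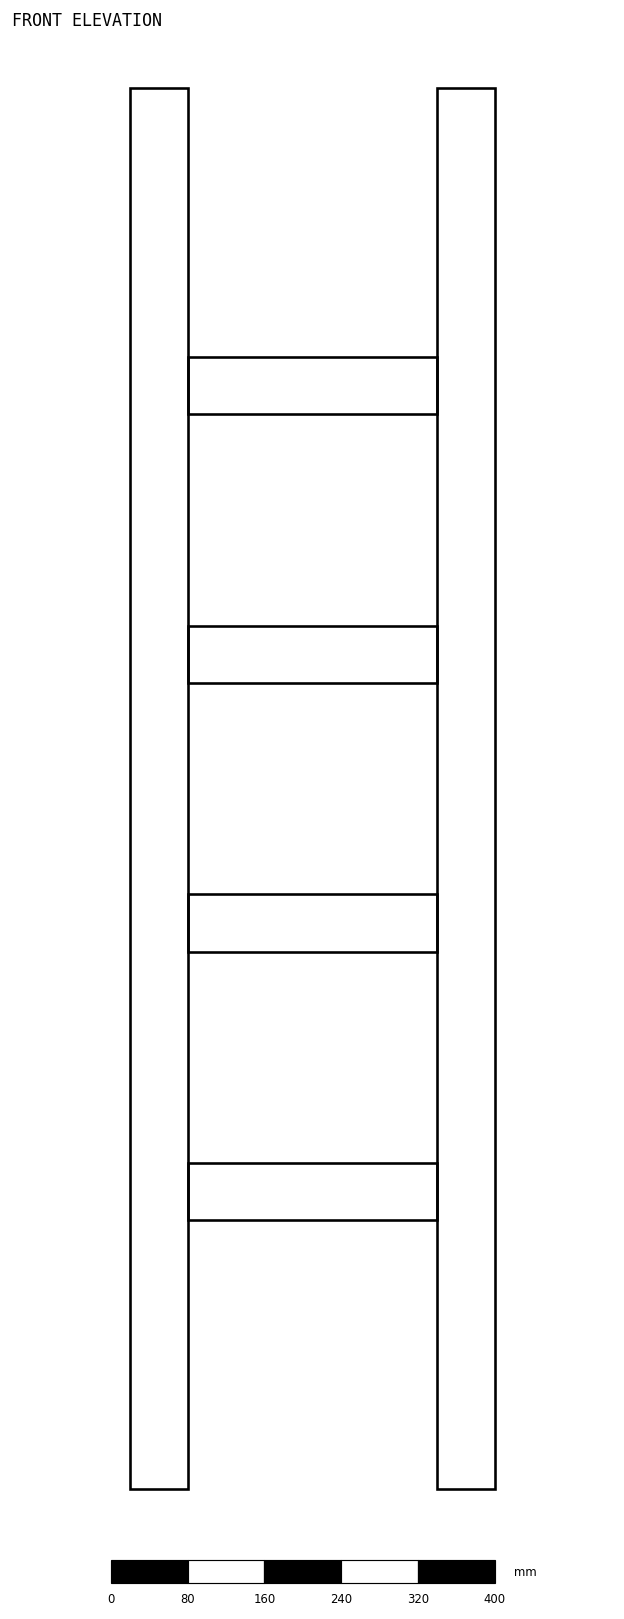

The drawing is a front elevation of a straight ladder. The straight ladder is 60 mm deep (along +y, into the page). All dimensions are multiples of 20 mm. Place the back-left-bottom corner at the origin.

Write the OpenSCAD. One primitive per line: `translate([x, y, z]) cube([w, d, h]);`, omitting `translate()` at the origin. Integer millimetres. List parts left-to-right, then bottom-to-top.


cube([60, 60, 1460]);
translate([60, 0, 280]) cube([260, 60, 60]);
translate([60, 0, 560]) cube([260, 60, 60]);
translate([60, 0, 840]) cube([260, 60, 60]);
translate([60, 0, 1120]) cube([260, 60, 60]);
translate([320, 0, 0]) cube([60, 60, 1460]);
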